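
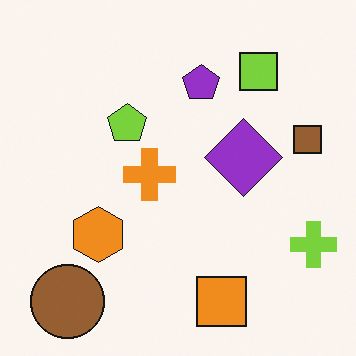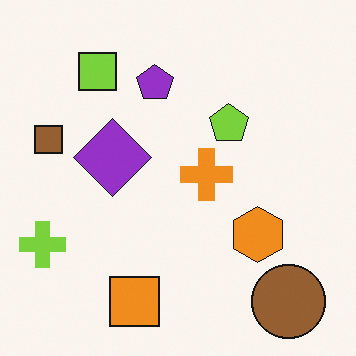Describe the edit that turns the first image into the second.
The image was flipped horizontally (left ↔ right).

The lime cross is in the bottom-right of the first image and the bottom-left of the second — shapes on opposite sides of the vertical midline have swapped in a mirror flip.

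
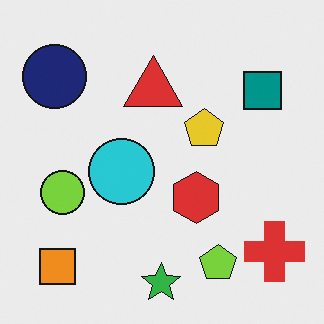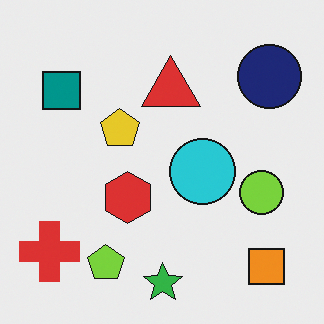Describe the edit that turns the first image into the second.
This is the original image flipped horizontally (left ↔ right).

The red cross is in the bottom-right of the first image and the bottom-left of the second — shapes on opposite sides of the vertical midline have swapped in a mirror flip.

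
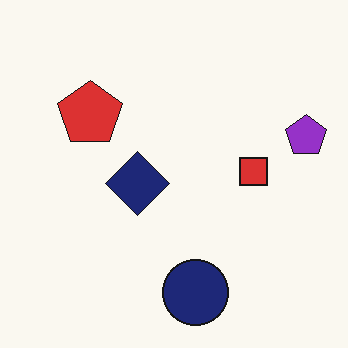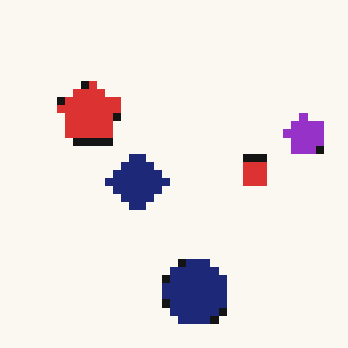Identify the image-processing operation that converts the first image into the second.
It was pixelated into visible square blocks.

Shapes are reduced to large square blocks; fine edges and outlines are lost — a downscale-then-upscale (mosaic) effect.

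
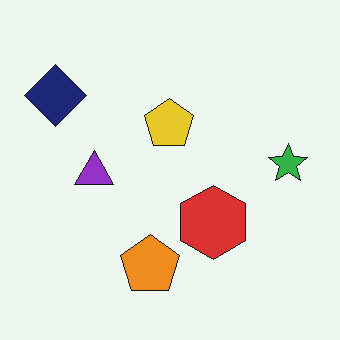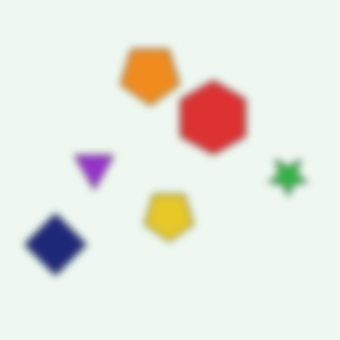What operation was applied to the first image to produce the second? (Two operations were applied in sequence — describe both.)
The image was moderately blurred, then flipped vertically (top ↔ bottom).

Shape edges and outlines are uniformly softened across the whole image. The orange pentagon is in the bottom of the first image and the top of the second — shapes on opposite sides of the horizontal midline have swapped in a mirror flip.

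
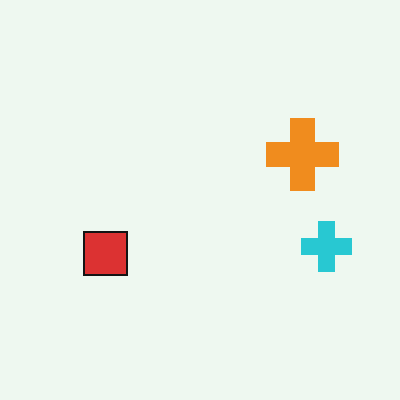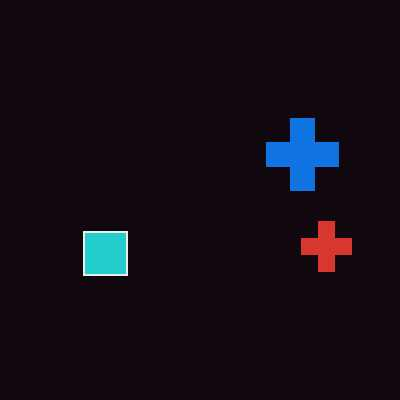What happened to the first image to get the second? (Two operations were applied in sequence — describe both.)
It was color-inverted (negative), then JPEG-compressed with visible artifacts.

The light background has become dark and every shape's color is its complement — a photographic negative. Blocky 8×8 compression artifacts appear around shape edges and the flat background shows ringing — characteristic JPEG degradation.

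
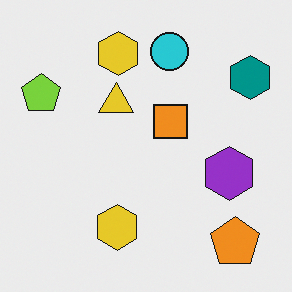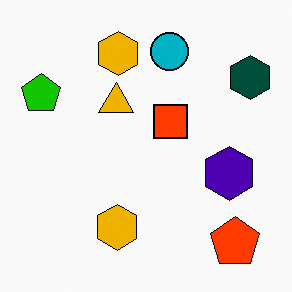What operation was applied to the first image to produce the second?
It was given much higher contrast.

Tones are pushed away from mid-grey across the whole image — a global contrast change.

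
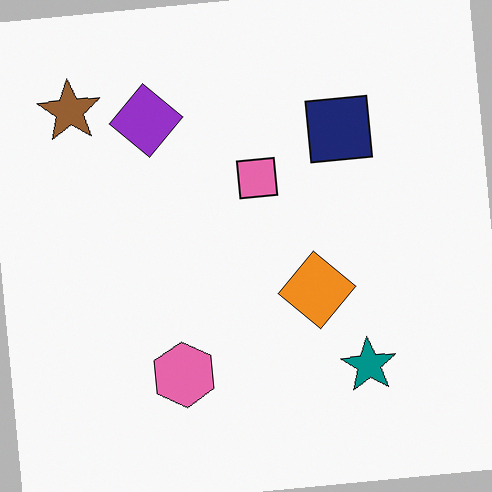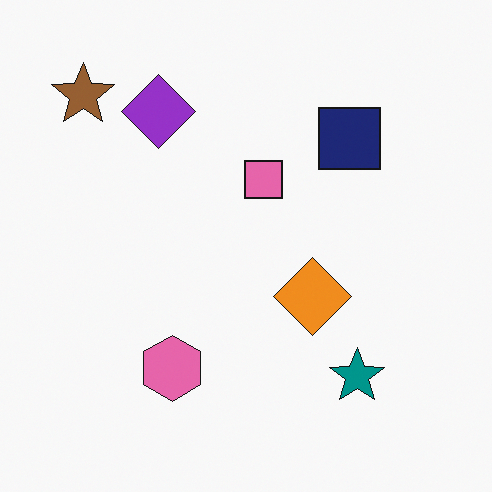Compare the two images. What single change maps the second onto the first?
This is the original image rotated counter-clockwise by a small amount.

Every shape is tilted by the same angle and the image corners show triangular fill wedges — a whole-image rotation by a non-right angle.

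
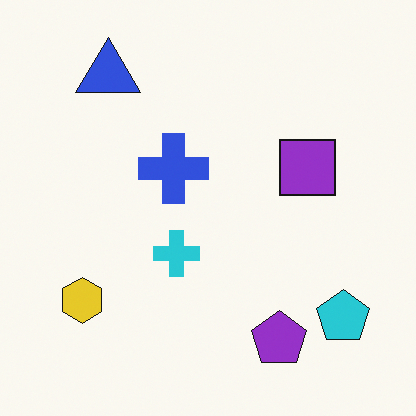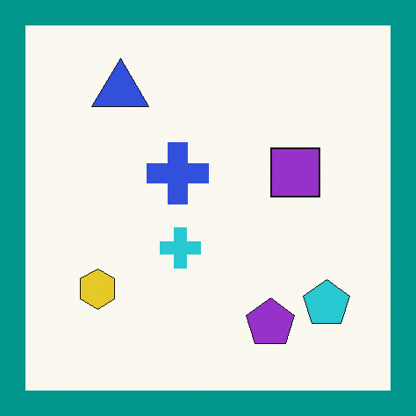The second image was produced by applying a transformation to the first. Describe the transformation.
It was framed with a teal border.

A solid teal frame runs around the edge of the second image, with the content slightly shrunk inside it.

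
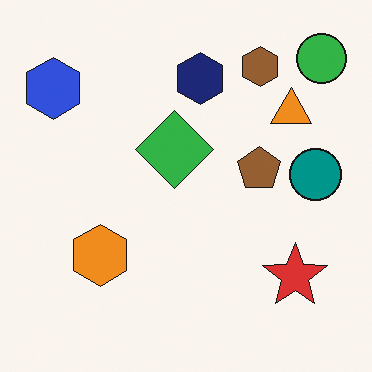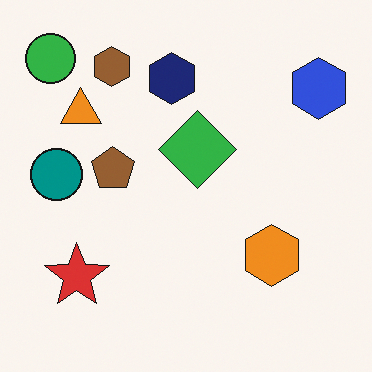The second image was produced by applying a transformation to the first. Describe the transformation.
The image was flipped horizontally (left ↔ right).

The green circle is in the top-right of the first image and the top-left of the second — shapes on opposite sides of the vertical midline have swapped in a mirror flip.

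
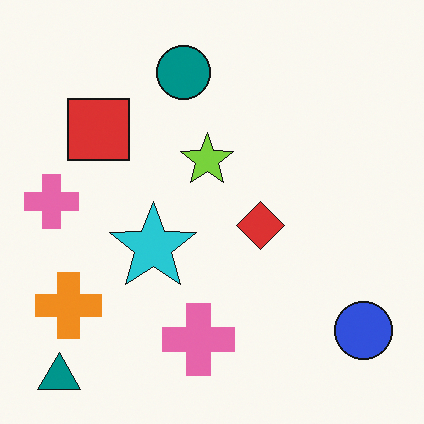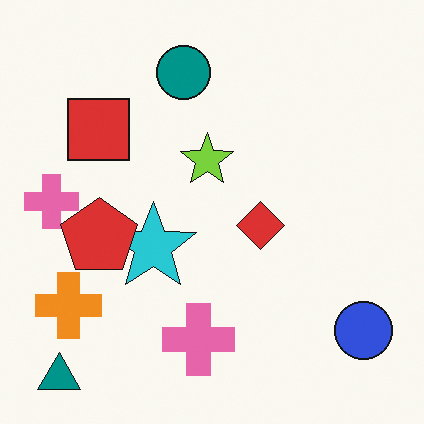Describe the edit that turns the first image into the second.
Overlaid with an additional red pentagon.

A red pentagon appears in the second image that is absent from the first.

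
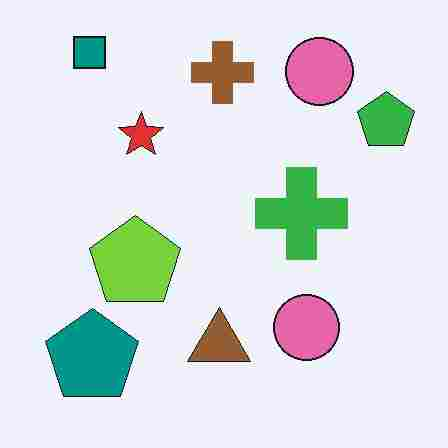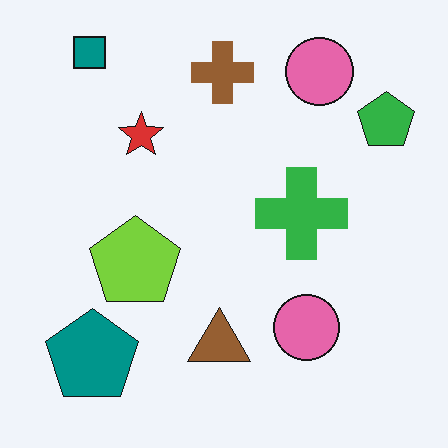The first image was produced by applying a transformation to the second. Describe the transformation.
The first image is the second heavily JPEG-compressed with obvious blocking artifacts.

Blocky 8×8 compression artifacts appear around shape edges and the flat background shows ringing — characteristic JPEG degradation.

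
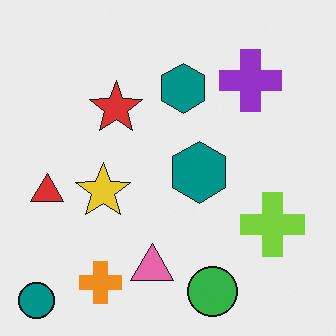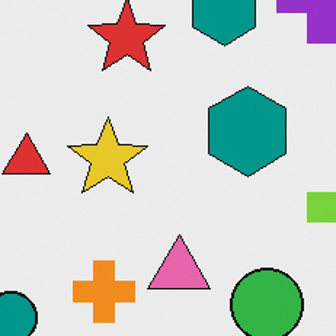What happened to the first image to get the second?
The second image is the first cropped to a modestly smaller region and rescaled.

The visible shapes are larger and the field of view is narrower; shapes near the original edges may be partly or wholly outside the frame — a crop-and-rescale.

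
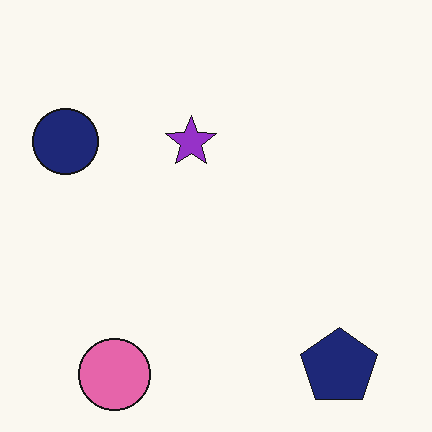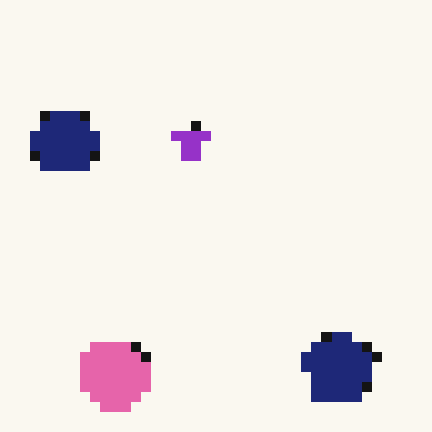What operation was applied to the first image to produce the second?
The image was heavily pixelated into large blocks.

Shapes are reduced to large square blocks; fine edges and outlines are lost — a downscale-then-upscale (mosaic) effect.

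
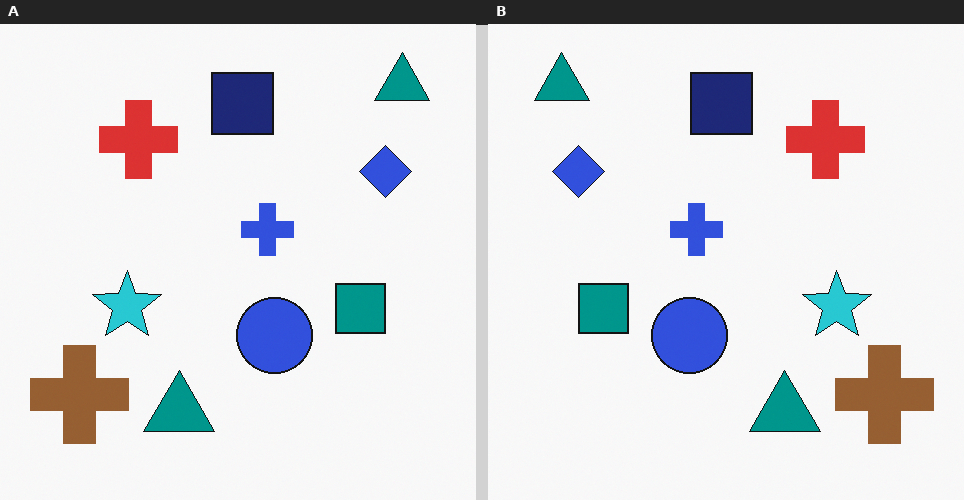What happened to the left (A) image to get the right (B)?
It was flipped horizontally (left ↔ right).

The brown cross is in the bottom-left of the left (A) image and the bottom-right of the right (B) — shapes on opposite sides of the vertical midline have swapped in a mirror flip.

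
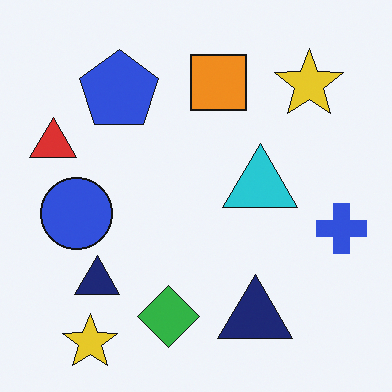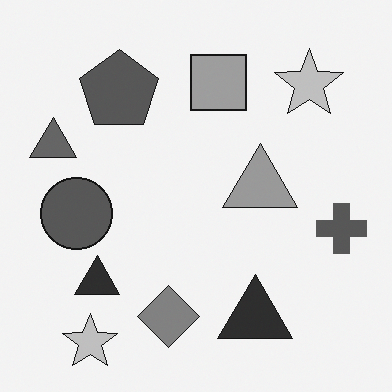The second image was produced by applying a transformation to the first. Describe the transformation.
The image was converted to grayscale.

All color is removed — every shape is now a shade of grey.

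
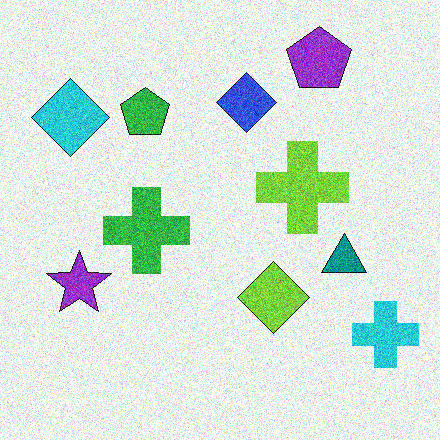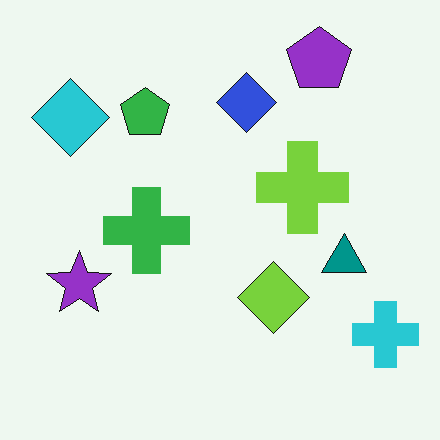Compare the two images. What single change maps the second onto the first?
The transformation is: degraded with a thick layer of grain.

Random speckle covers the whole image, including the flat background.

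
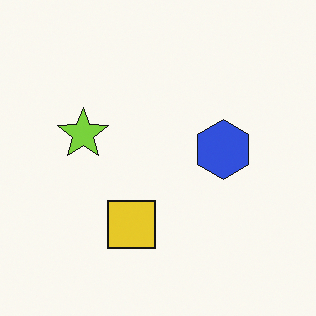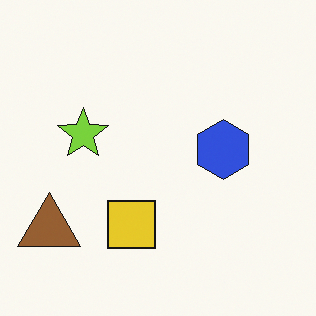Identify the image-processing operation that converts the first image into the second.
The second image is the first overlaid with an additional brown triangle.

A brown triangle appears in the second image that is absent from the first.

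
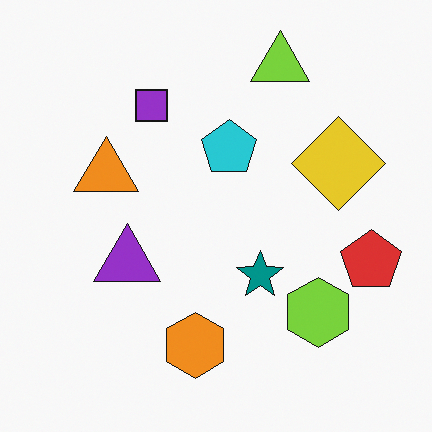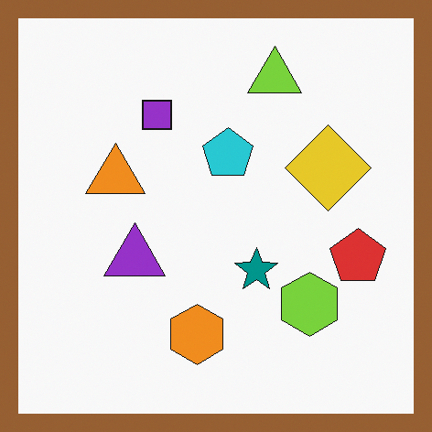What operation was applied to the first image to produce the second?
This is the original image framed with a brown border.

A solid brown frame runs around the edge of the second image, with the content slightly shrunk inside it.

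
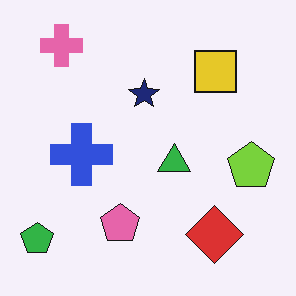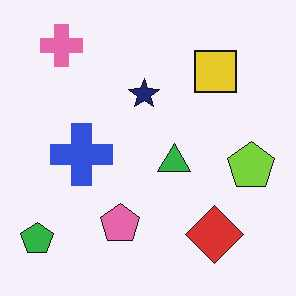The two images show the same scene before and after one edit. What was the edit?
The image was JPEG-compressed with visible artifacts.

Blocky 8×8 compression artifacts appear around shape edges and the flat background shows ringing — characteristic JPEG degradation.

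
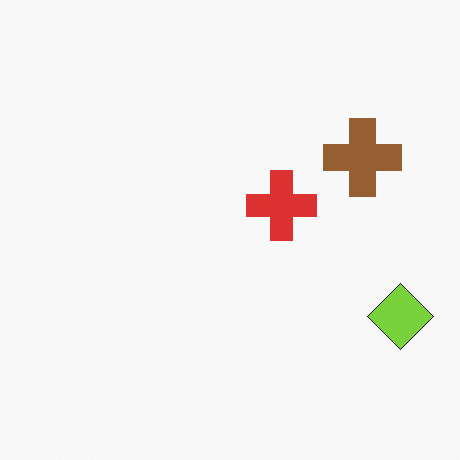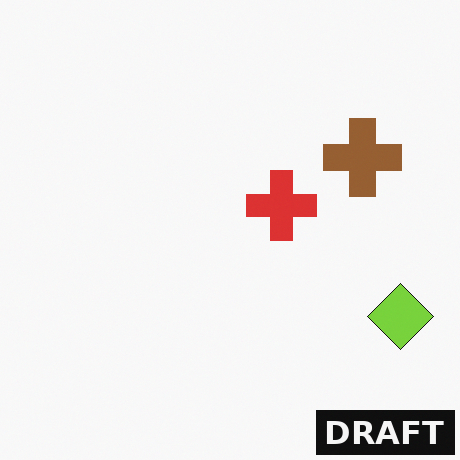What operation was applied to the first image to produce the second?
Watermarked with the text "DRAFT" in the lower-right corner.

A dark label reading "DRAFT" appears in the lower-right corner.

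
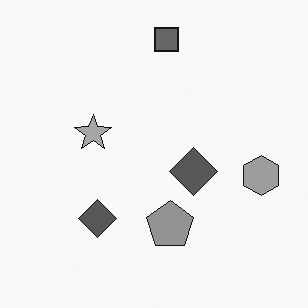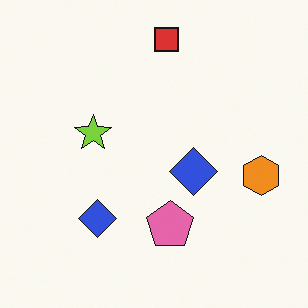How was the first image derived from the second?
The image was converted to grayscale.

All color is removed — every shape is now a shade of grey.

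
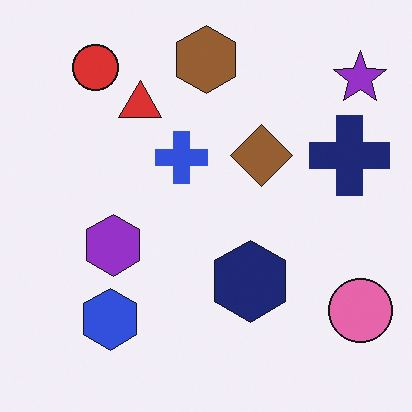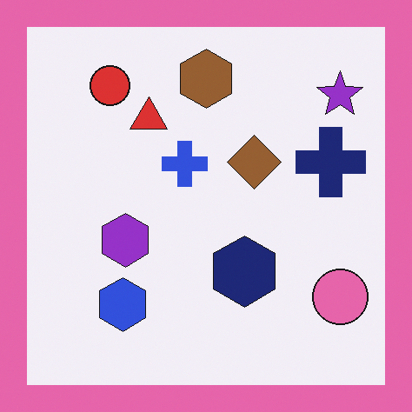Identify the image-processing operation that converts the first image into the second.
The image was framed with a pink border.

A solid pink frame runs around the edge of the second image, with the content slightly shrunk inside it.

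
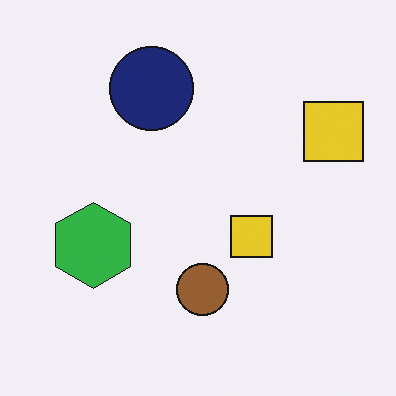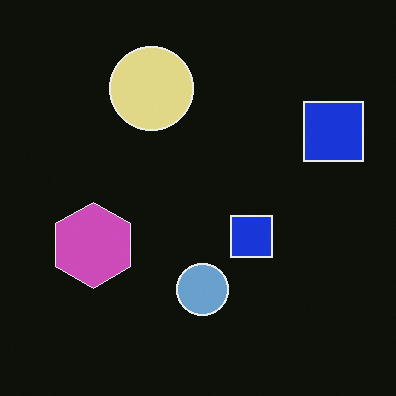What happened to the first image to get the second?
The second image is the first color-inverted (negative).

The light background has become dark and every shape's color is its complement — a photographic negative.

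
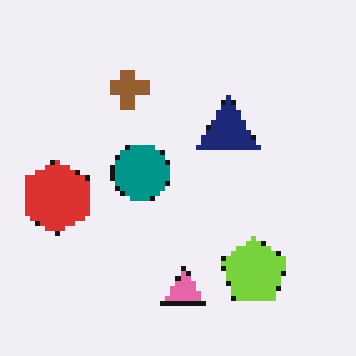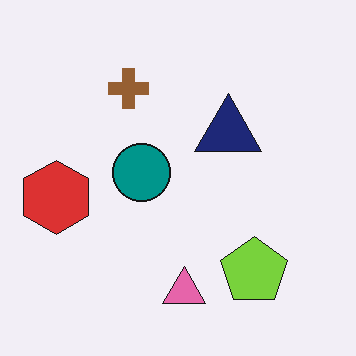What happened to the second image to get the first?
The transformation is: mildly pixelated.

Shapes are reduced to large square blocks; fine edges and outlines are lost — a downscale-then-upscale (mosaic) effect.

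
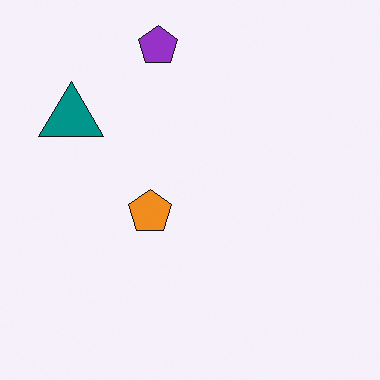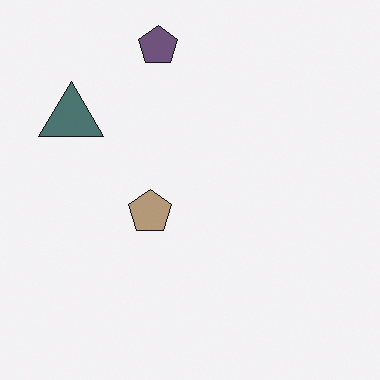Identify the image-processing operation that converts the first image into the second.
The transformation is: heavily desaturated.

All colors are more muted and greyish — a global saturation change.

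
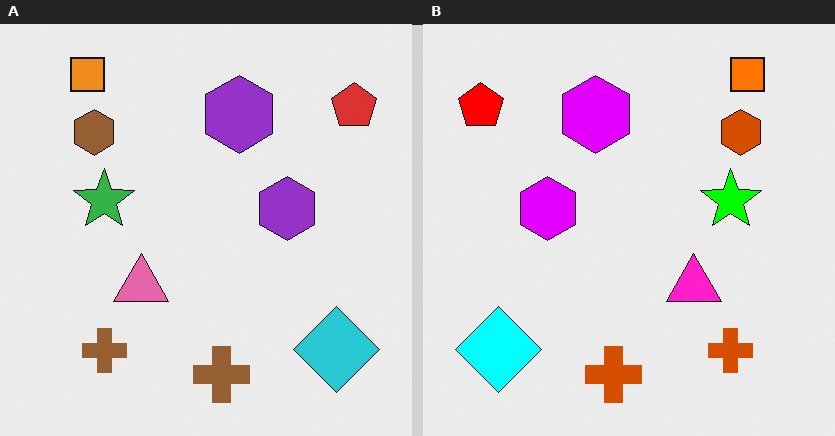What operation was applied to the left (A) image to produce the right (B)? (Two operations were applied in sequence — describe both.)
Heavily oversaturated, then flipped horizontally (left ↔ right).

All colors are more vivid — a global saturation change. The red pentagon is in the top-right of the left (A) image and the top-left of the right (B) — shapes on opposite sides of the vertical midline have swapped in a mirror flip.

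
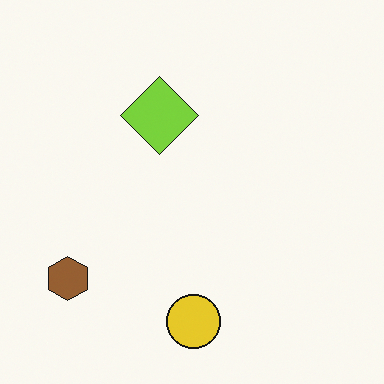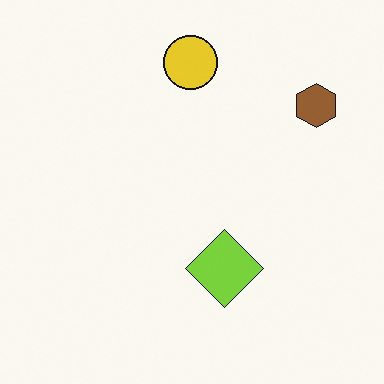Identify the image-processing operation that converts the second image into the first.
Rotated 180°.

The brown hexagon sits in the top-right of the second image and the bottom-left of the first — consistent with a whole-image 180° rotation.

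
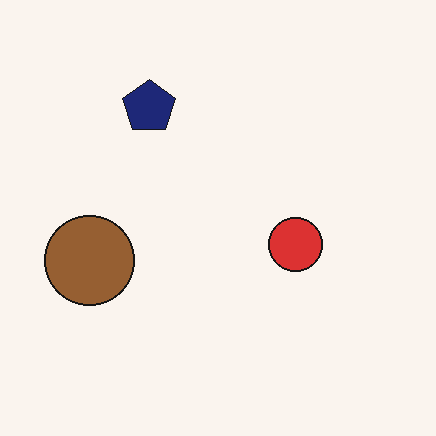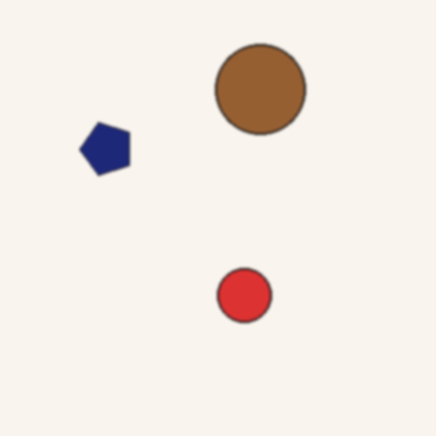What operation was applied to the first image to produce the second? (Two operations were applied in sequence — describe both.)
The image was transposed (reflected across the top-left ↔ bottom-right diagonal), then lightly blurred.

Shapes have swapped their row and column positions — what was in the top-right is now in the bottom-left — a diagonal reflection. Shape edges and outlines are uniformly softened across the whole image.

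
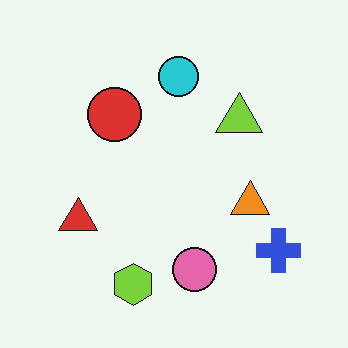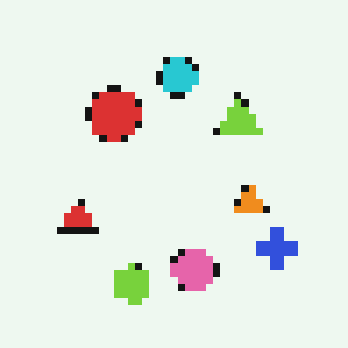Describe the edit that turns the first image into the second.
It was pixelated into visible square blocks.

Shapes are reduced to large square blocks; fine edges and outlines are lost — a downscale-then-upscale (mosaic) effect.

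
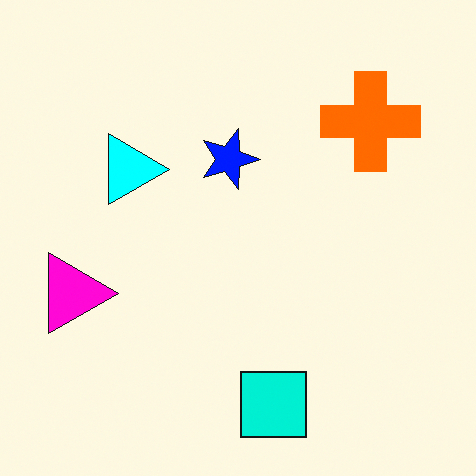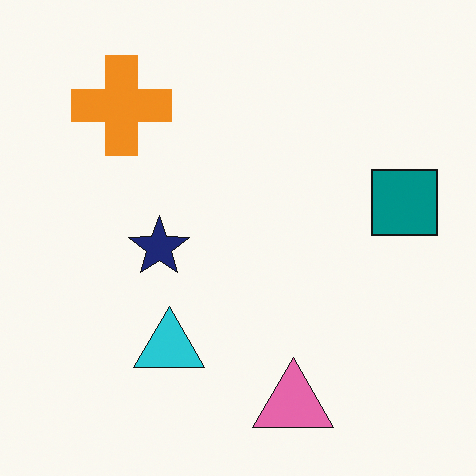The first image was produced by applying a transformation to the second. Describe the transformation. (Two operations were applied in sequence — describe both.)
The transformation is: made much more vivid (saturation change), then rotated 90° clockwise.

All colors are more vivid — a global saturation change. The orange cross sits in the top-left of the second image and the top-right of the first — consistent with a whole-image 90° clockwise rotation.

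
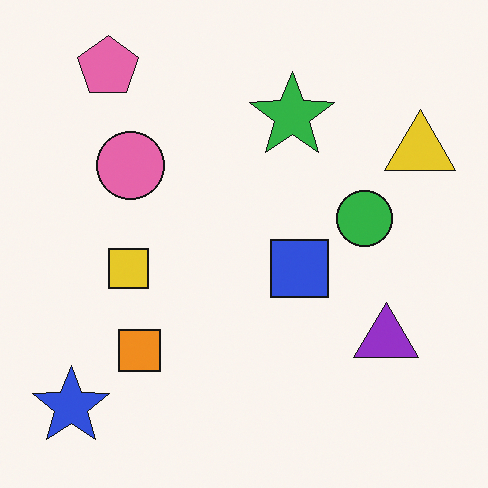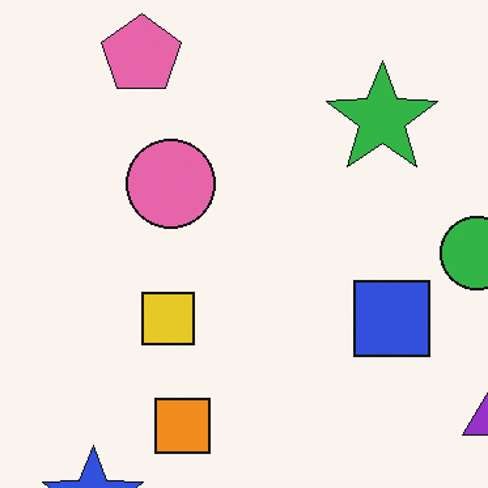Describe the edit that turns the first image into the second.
The image was cropped slightly and scaled back up.

The visible shapes are larger and the field of view is narrower; shapes near the original edges may be partly or wholly outside the frame — a crop-and-rescale.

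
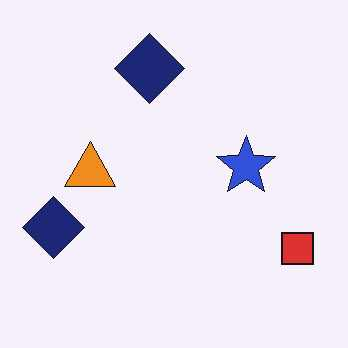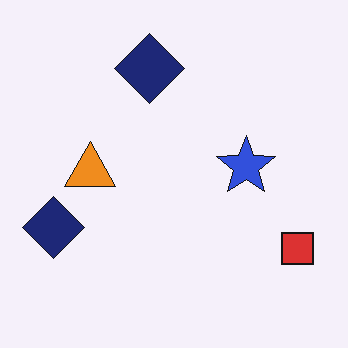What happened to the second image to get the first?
This is the original image given moderate JPEG compression.

Blocky 8×8 compression artifacts appear around shape edges and the flat background shows ringing — characteristic JPEG degradation.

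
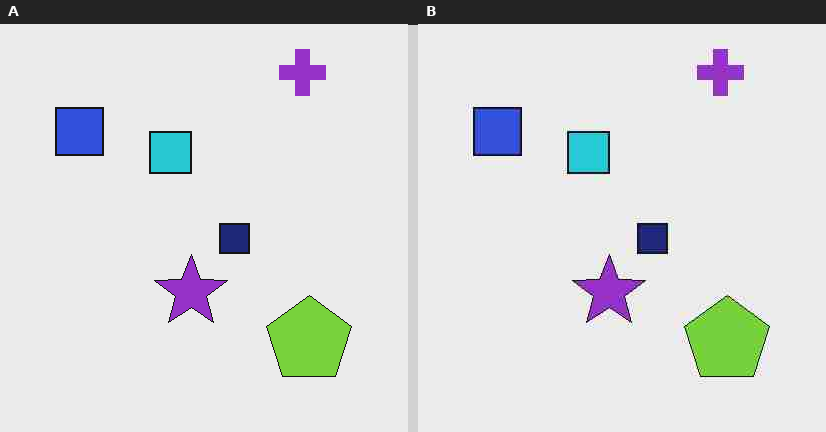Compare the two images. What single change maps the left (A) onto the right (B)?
It was heavily JPEG-compressed with obvious blocking artifacts.

Blocky 8×8 compression artifacts appear around shape edges and the flat background shows ringing — characteristic JPEG degradation.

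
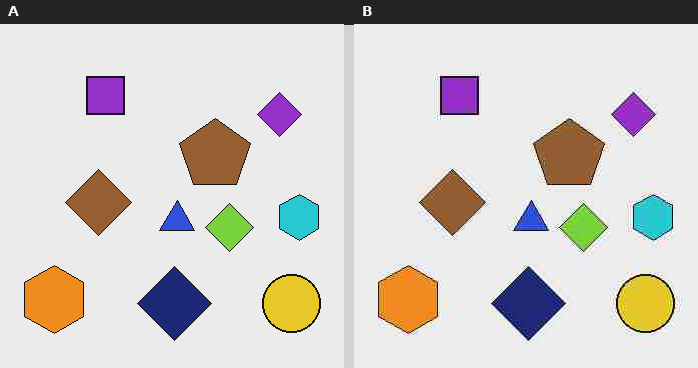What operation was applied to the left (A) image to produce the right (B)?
This is the original image heavily JPEG-compressed with obvious blocking artifacts.

Blocky 8×8 compression artifacts appear around shape edges and the flat background shows ringing — characteristic JPEG degradation.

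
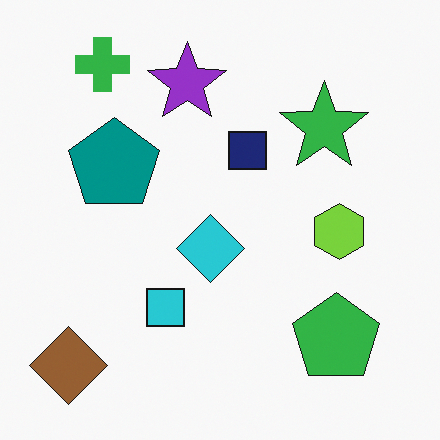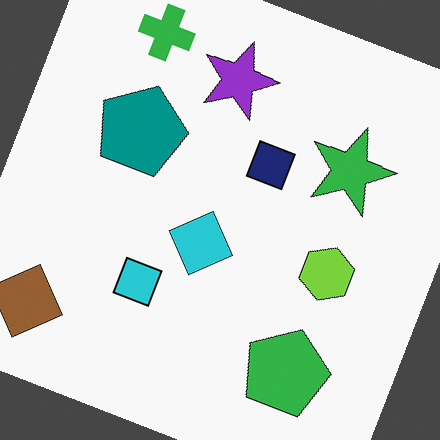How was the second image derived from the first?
It was rotated clockwise by a clearly visible amount.

Every shape is tilted by the same angle and the image corners show triangular fill wedges — a whole-image rotation by a non-right angle.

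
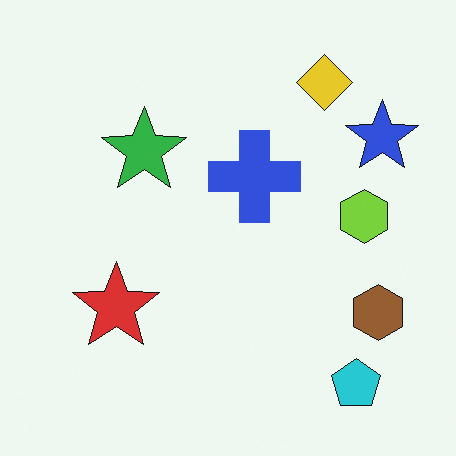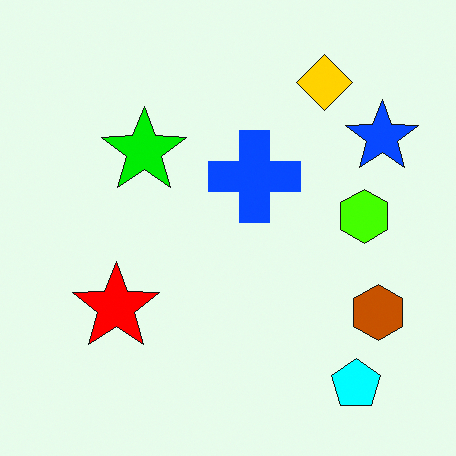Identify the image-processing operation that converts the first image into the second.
This is the original image heavily oversaturated.

All colors are more vivid — a global saturation change.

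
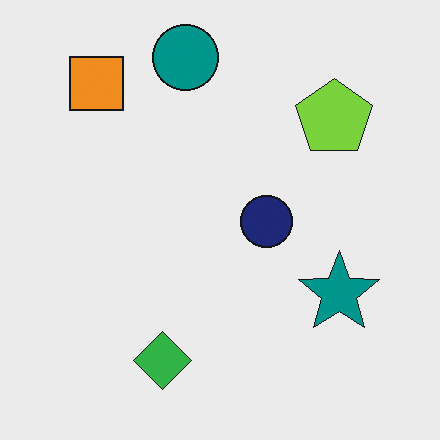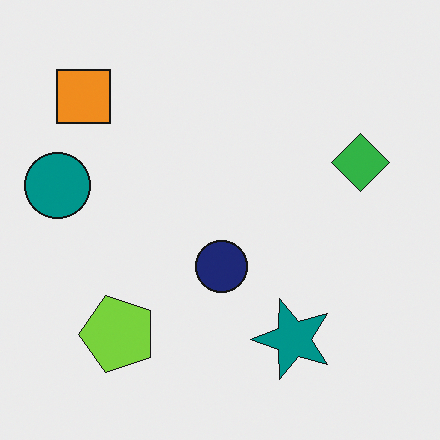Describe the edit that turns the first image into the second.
It was transposed (reflected across the top-left ↔ bottom-right diagonal).

Shapes have swapped their row and column positions — what was in the top-right is now in the bottom-left — a diagonal reflection.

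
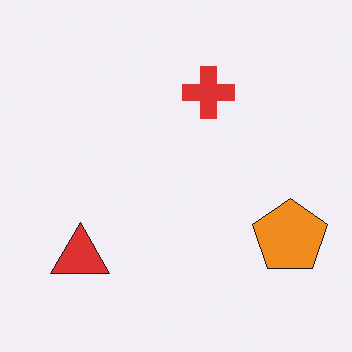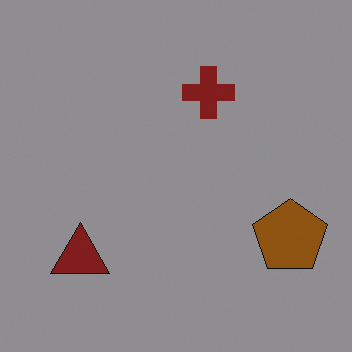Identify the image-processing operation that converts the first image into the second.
The transformation is: darkened a lot.

Every pixel — background and shapes alike — is uniformly darkened.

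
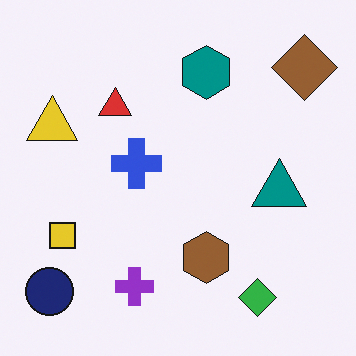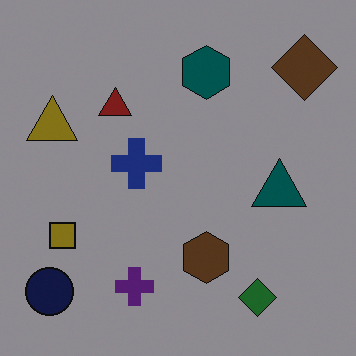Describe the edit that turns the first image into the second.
The image was noticeably darkened.

Every pixel — background and shapes alike — is uniformly darkened.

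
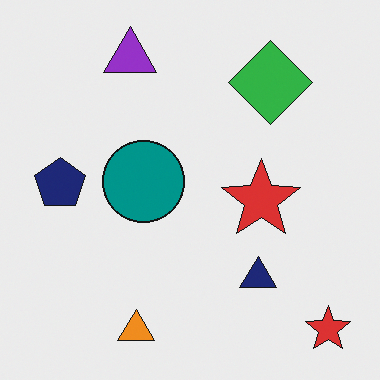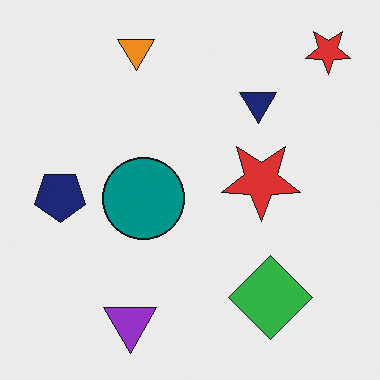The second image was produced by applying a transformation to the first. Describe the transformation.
Flipped vertically (top ↔ bottom).

The orange triangle is in the bottom of the first image and the top of the second — shapes on opposite sides of the horizontal midline have swapped in a mirror flip.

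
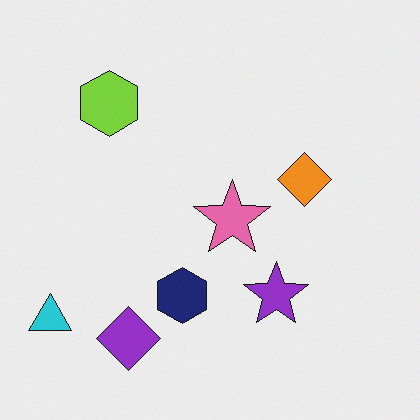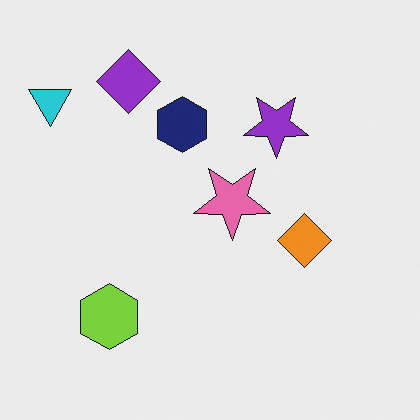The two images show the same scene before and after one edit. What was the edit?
It was flipped vertically (top ↔ bottom).

The purple diamond is in the bottom-left of the first image and the top-left of the second — shapes on opposite sides of the horizontal midline have swapped in a mirror flip.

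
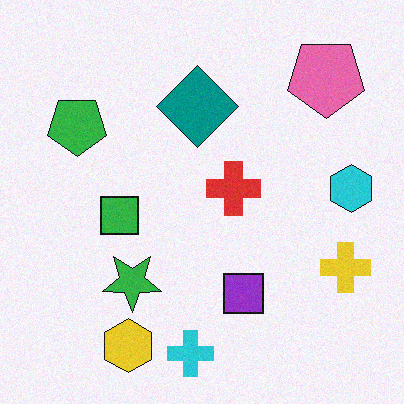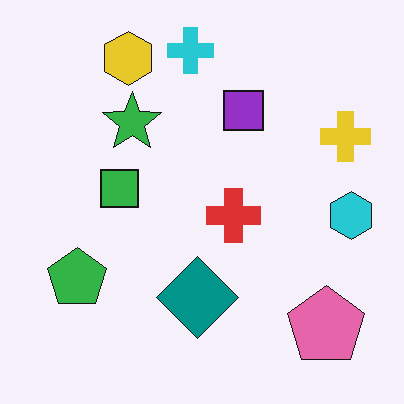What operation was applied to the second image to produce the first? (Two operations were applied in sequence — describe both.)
The first image is the second flipped vertically (top ↔ bottom), then degraded with light additive noise.

The cyan cross is in the top of the second image and the bottom of the first — shapes on opposite sides of the horizontal midline have swapped in a mirror flip. Random speckle covers the whole image, including the flat background.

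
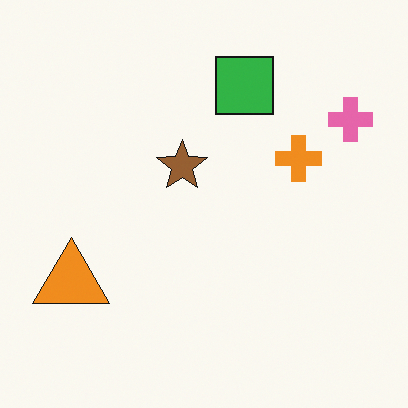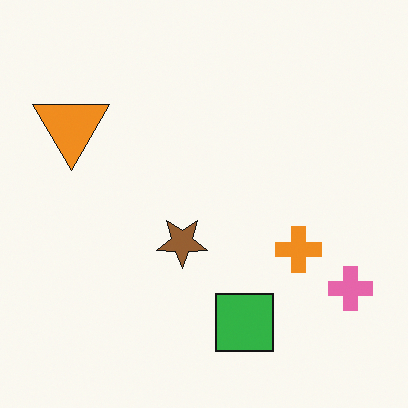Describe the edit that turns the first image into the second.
The transformation is: flipped vertically (top ↔ bottom).

The green square is in the top of the first image and the bottom of the second — shapes on opposite sides of the horizontal midline have swapped in a mirror flip.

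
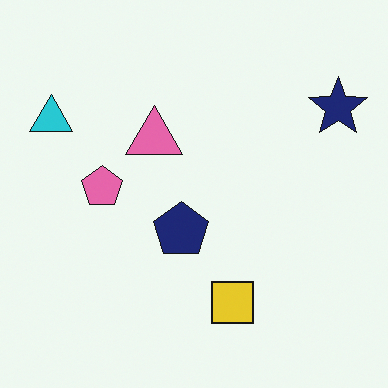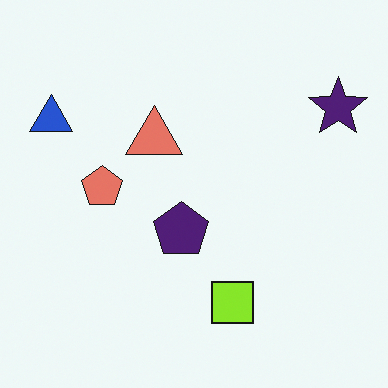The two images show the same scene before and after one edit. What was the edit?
The image was hue-shifted by a small amount.

Every shape's color has rotated by the same amount around the hue wheel — a uniform hue shift.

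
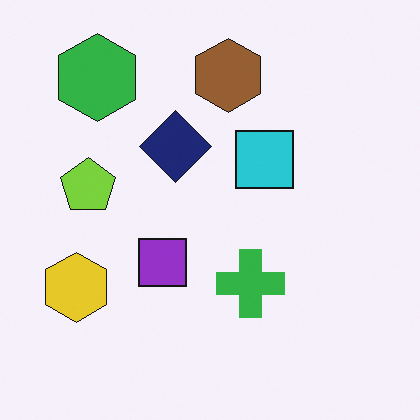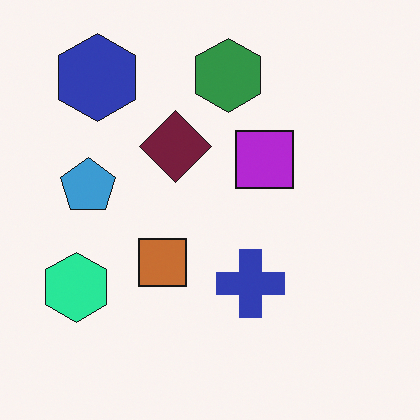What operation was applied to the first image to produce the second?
The second image is the first hue-shifted through roughly a third of the color wheel.

Every shape's color has rotated by the same amount around the hue wheel — a uniform hue shift.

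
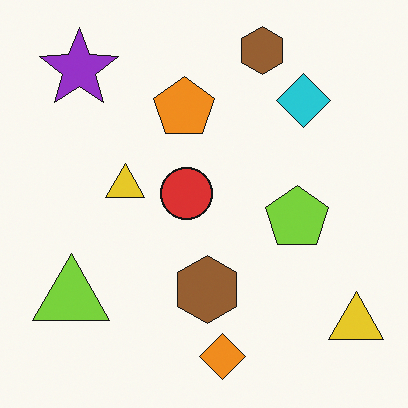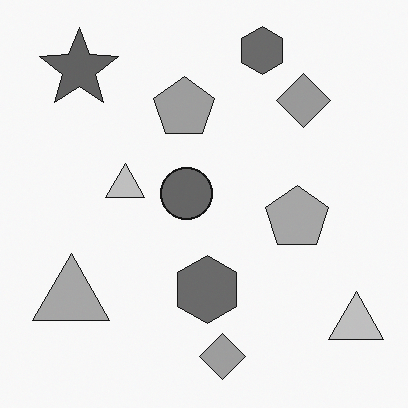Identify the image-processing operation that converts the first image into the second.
The image was converted to grayscale.

All color is removed — every shape is now a shade of grey.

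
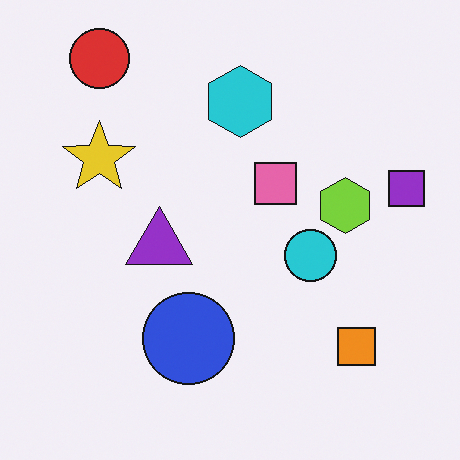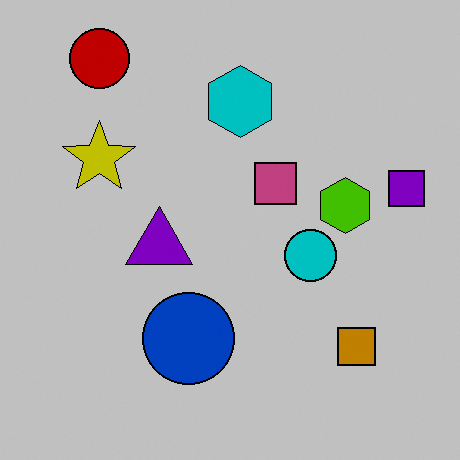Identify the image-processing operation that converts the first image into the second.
It was heavily posterized to just a handful of flat colors.

Each flat color has snapped to a coarser quantized level — most visibly, the near-white background has dropped to a flat grey.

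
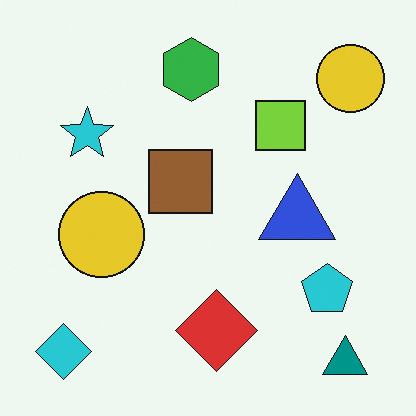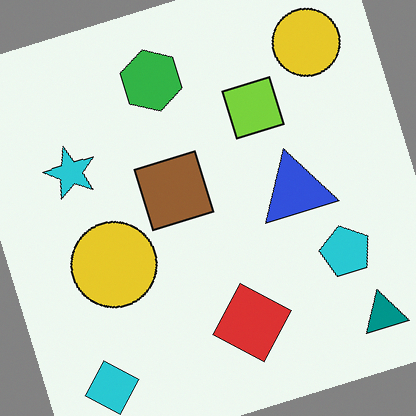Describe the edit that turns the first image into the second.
The transformation is: rotated counter-clockwise by a clearly visible amount.

Every shape is tilted by the same angle and the image corners show triangular fill wedges — a whole-image rotation by a non-right angle.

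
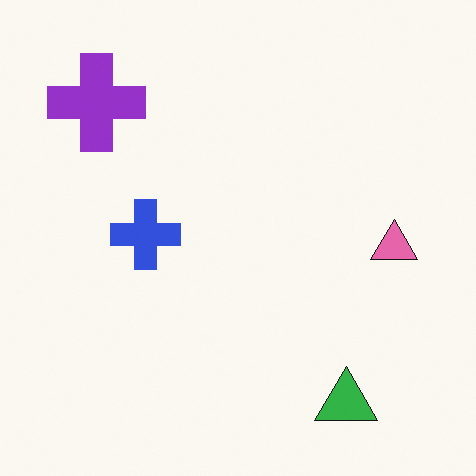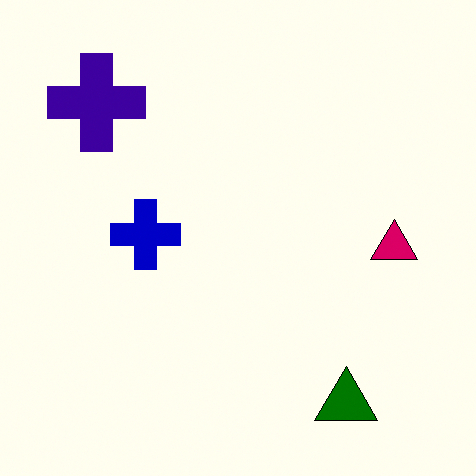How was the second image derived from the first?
The second image is the first boosted in contrast.

Tones are pushed away from mid-grey across the whole image — a global contrast change.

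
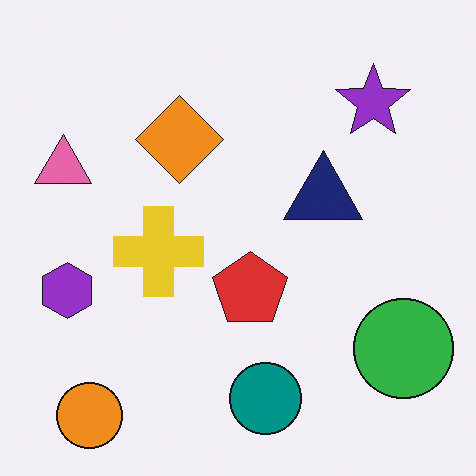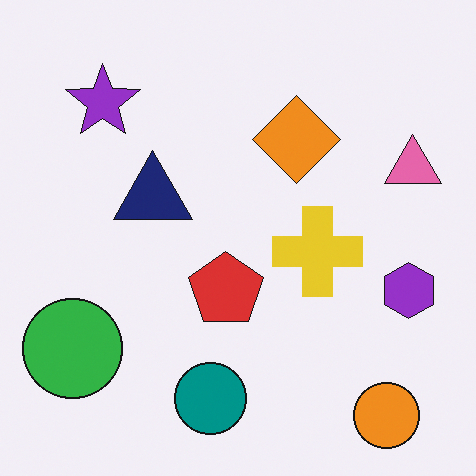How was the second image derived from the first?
It was flipped horizontally (left ↔ right).

The pink triangle is in the left of the first image and the right of the second — shapes on opposite sides of the vertical midline have swapped in a mirror flip.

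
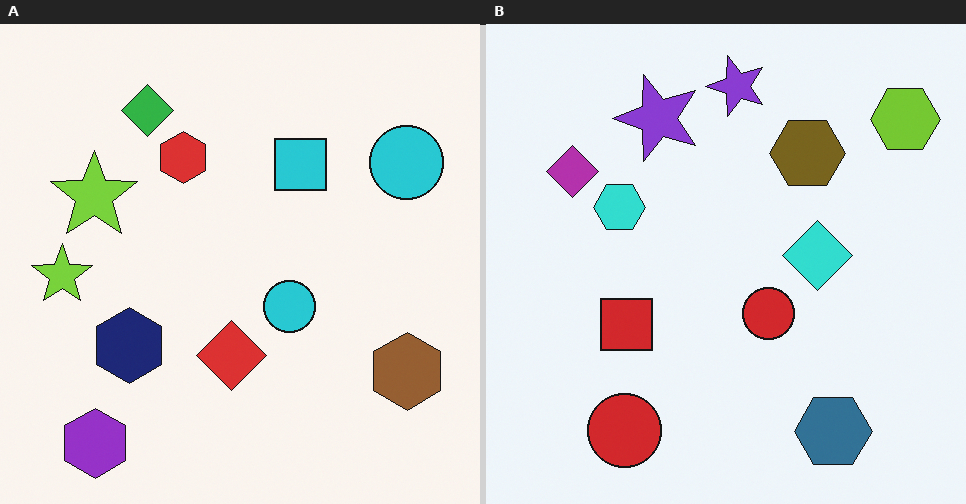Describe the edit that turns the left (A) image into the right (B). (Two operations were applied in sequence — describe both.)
Transposed (reflected across the top-left ↔ bottom-right diagonal), then hue-shifted by a large amount.

Shapes have swapped their row and column positions — what was in the top-right is now in the bottom-left — a diagonal reflection. Every shape's color has rotated by the same amount around the hue wheel — a uniform hue shift.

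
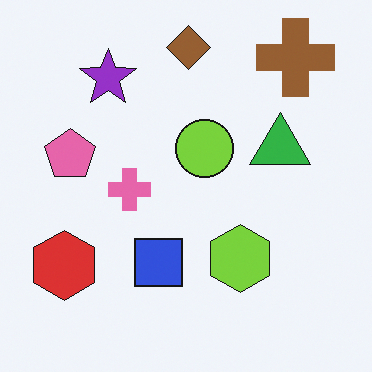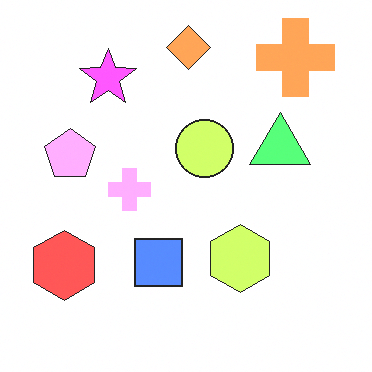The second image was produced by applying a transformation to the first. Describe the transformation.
The transformation is: brightened a lot.

Every pixel — background and shapes alike — is uniformly brightened.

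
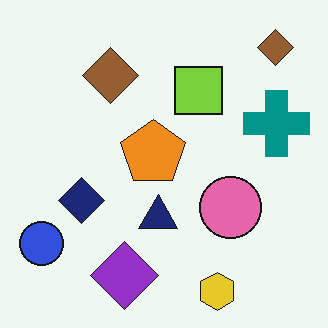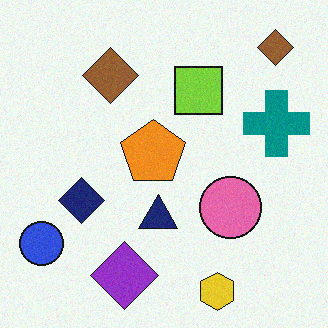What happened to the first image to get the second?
It was degraded with subtle gaussian noise.

Random speckle covers the whole image, including the flat background.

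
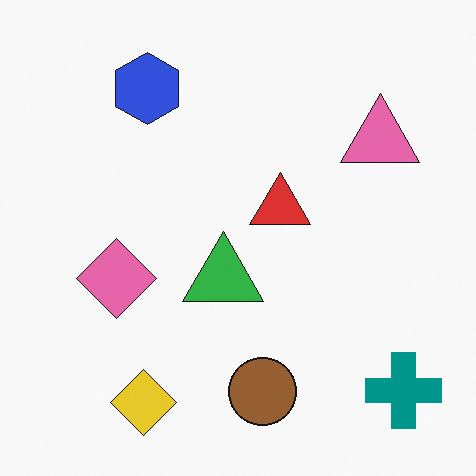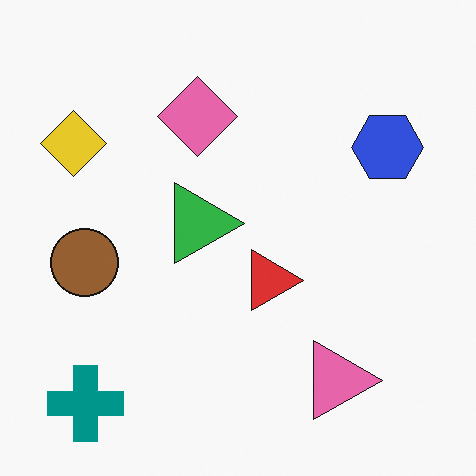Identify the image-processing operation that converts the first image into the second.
This is the original image rotated 90° clockwise.

The teal cross sits in the bottom-right of the first image and the bottom-left of the second — consistent with a whole-image 90° clockwise rotation.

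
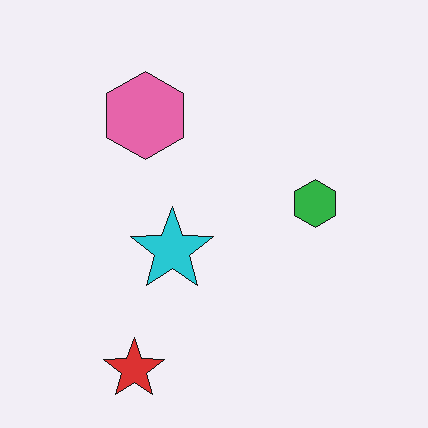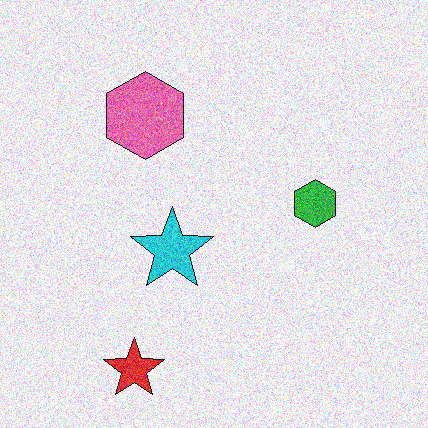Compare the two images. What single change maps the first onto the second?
Degraded with heavy additive noise.

Random speckle covers the whole image, including the flat background.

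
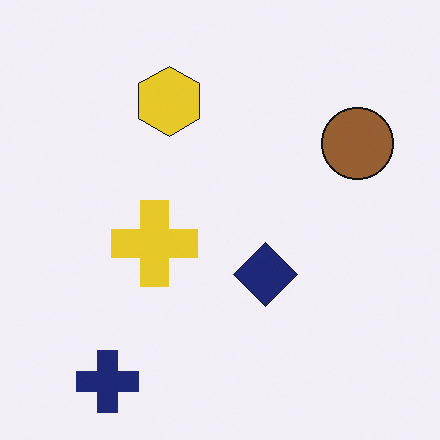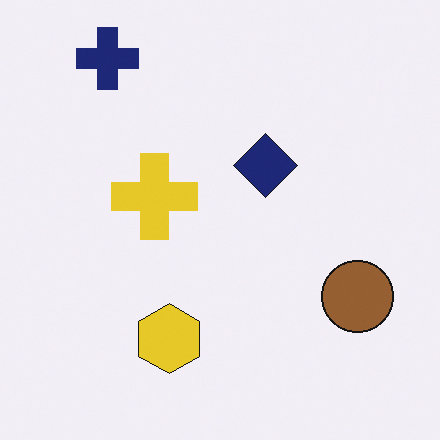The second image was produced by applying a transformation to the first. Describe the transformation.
Flipped vertically (top ↔ bottom).

The navy cross is in the bottom-left of the first image and the top-left of the second — shapes on opposite sides of the horizontal midline have swapped in a mirror flip.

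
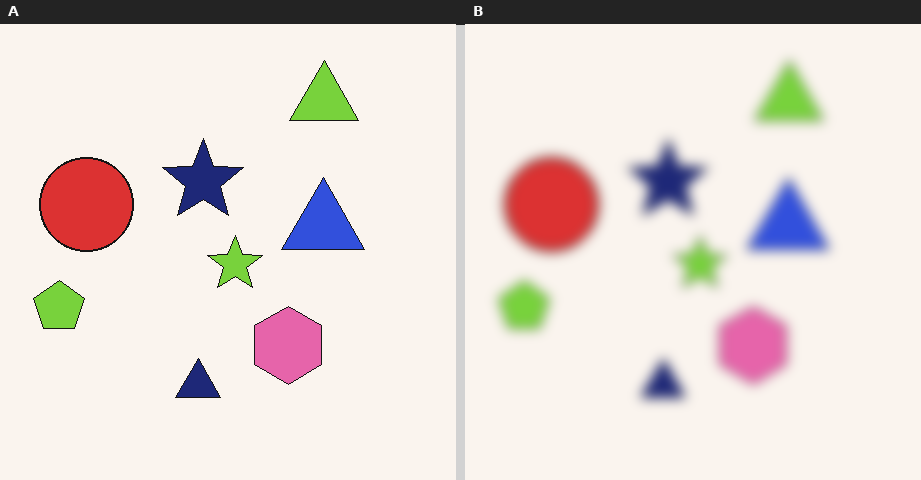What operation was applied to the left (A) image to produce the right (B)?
This is the original image heavily blurred.

Shape edges and outlines are uniformly softened across the whole image.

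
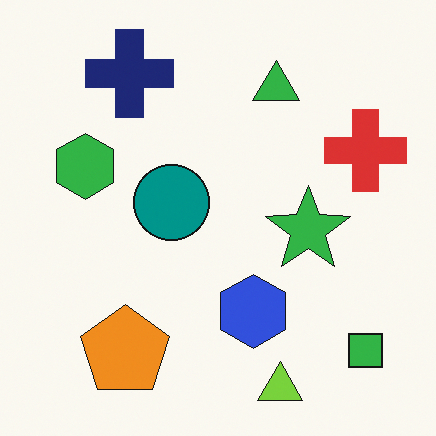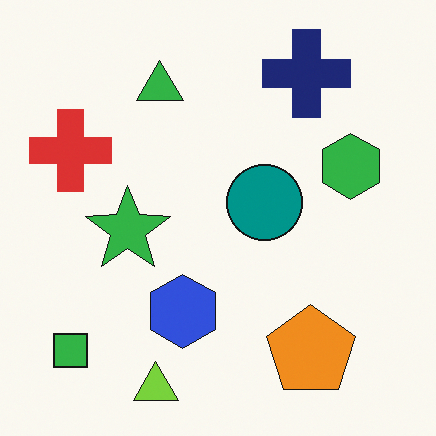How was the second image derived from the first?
The image was flipped horizontally (left ↔ right).

The red cross is in the right of the first image and the left of the second — shapes on opposite sides of the vertical midline have swapped in a mirror flip.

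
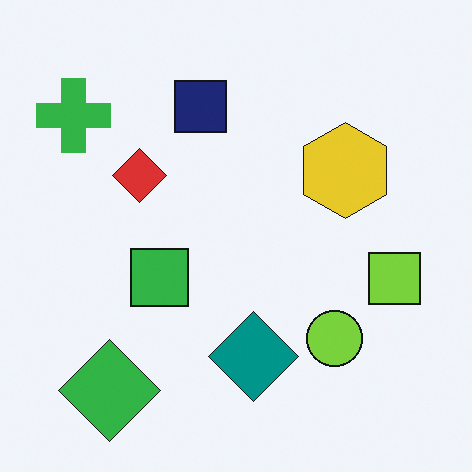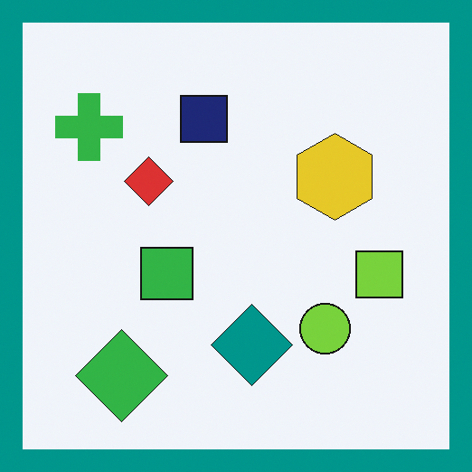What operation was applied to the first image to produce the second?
This is the original image framed with a teal border.

A solid teal frame runs around the edge of the second image, with the content slightly shrunk inside it.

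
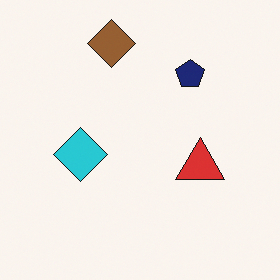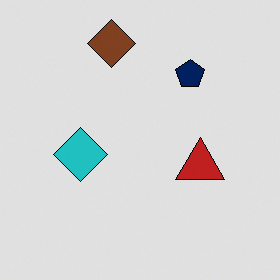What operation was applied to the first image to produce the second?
Posterized to a reduced palette.

Each flat color has snapped to a coarser quantized level — most visibly, the near-white background has dropped to a flat grey.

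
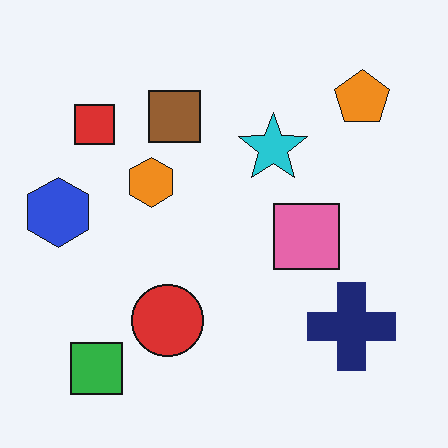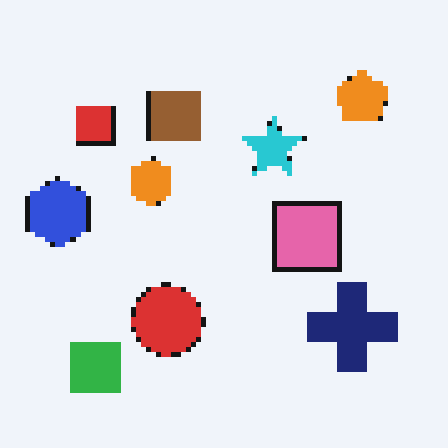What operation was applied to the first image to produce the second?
The second image is the first mildly pixelated.

Shapes are reduced to large square blocks; fine edges and outlines are lost — a downscale-then-upscale (mosaic) effect.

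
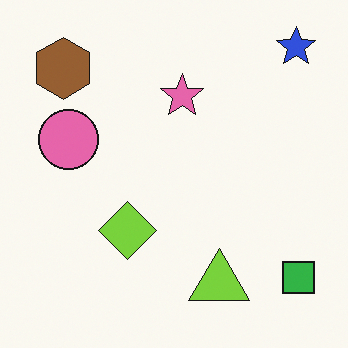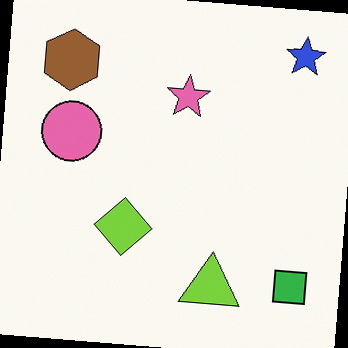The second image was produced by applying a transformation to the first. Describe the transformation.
This is the original image rotated clockwise by a few degrees.

Every shape is tilted by the same angle and the image corners show triangular fill wedges — a whole-image rotation by a non-right angle.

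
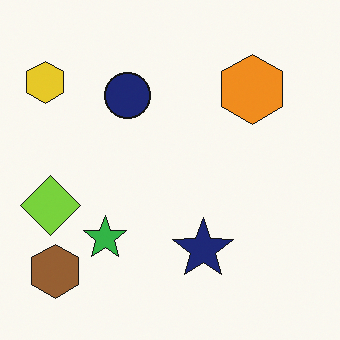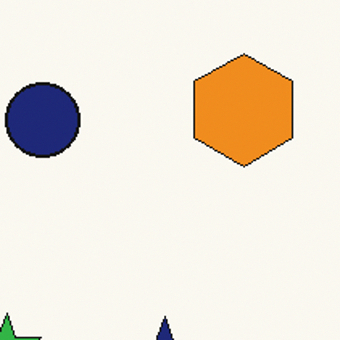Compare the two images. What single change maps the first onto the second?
The second image is the first cropped to a modestly smaller region and rescaled.

The visible shapes are larger and the field of view is narrower; shapes near the original edges may be partly or wholly outside the frame — a crop-and-rescale.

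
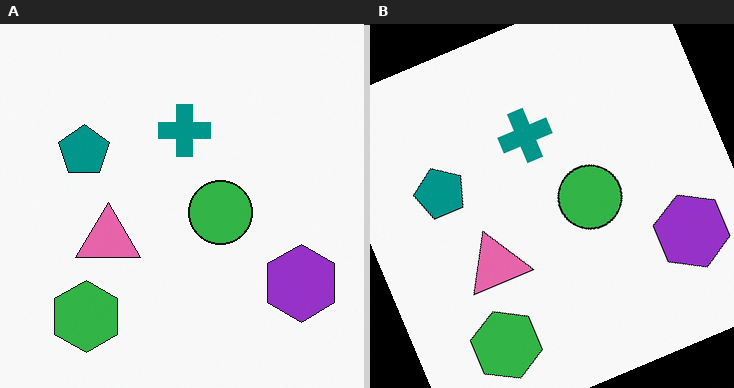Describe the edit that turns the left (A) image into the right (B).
It was rotated counter-clockwise by a clearly visible amount.

Every shape is tilted by the same angle and the image corners show triangular fill wedges — a whole-image rotation by a non-right angle.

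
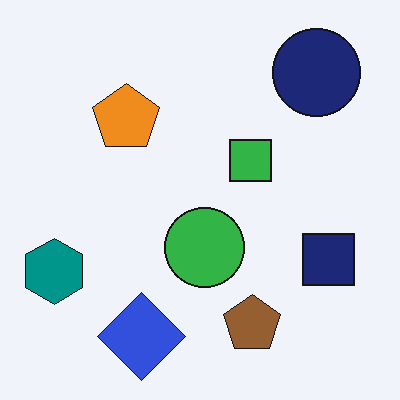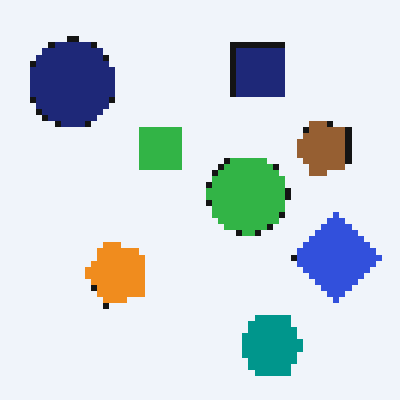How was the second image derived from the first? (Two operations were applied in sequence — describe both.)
The second image is the first rotated 90° counter-clockwise, then pixelated into visible square blocks.

The navy circle sits in the top-right of the first image and the top-left of the second — consistent with a whole-image 90° counter-clockwise rotation. Shapes are reduced to large square blocks; fine edges and outlines are lost — a downscale-then-upscale (mosaic) effect.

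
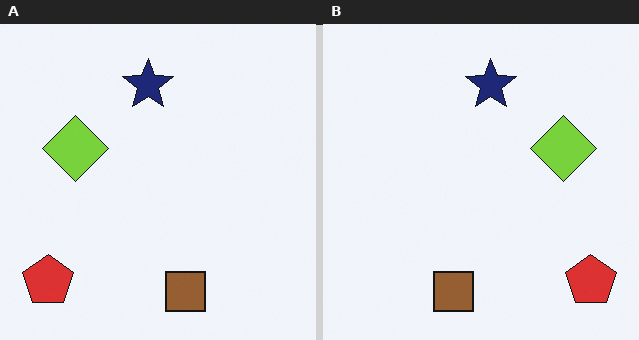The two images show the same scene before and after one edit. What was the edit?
It was flipped horizontally (left ↔ right).

The red pentagon is in the bottom-left of the left (A) image and the bottom-right of the right (B) — shapes on opposite sides of the vertical midline have swapped in a mirror flip.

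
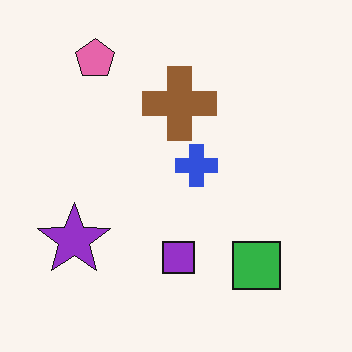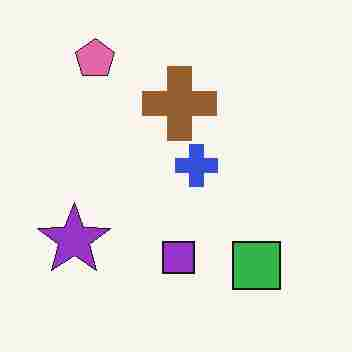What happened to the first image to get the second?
The second image is the first degraded with heavy JPEG compression.

Blocky 8×8 compression artifacts appear around shape edges and the flat background shows ringing — characteristic JPEG degradation.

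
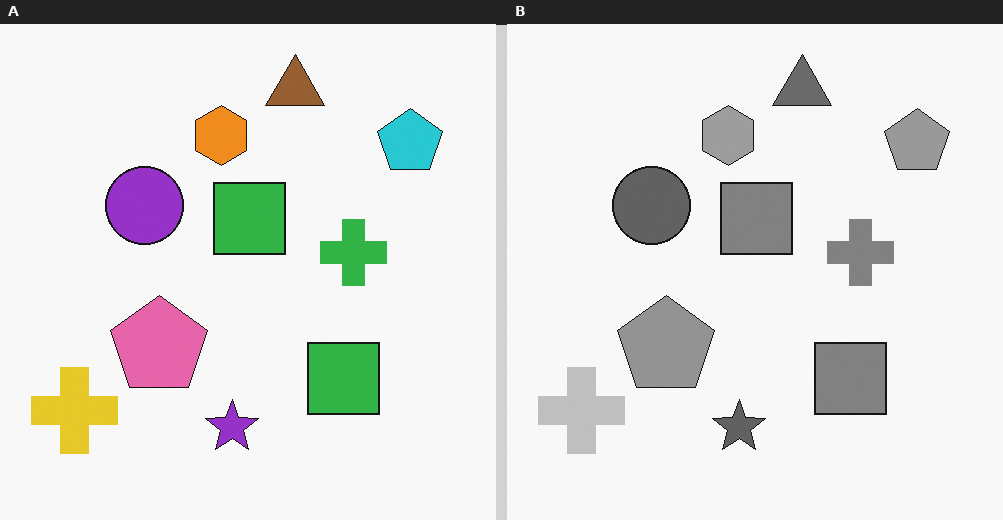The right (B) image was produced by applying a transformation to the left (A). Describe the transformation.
The right (B) image is the left (A) converted to grayscale.

All color is removed — every shape is now a shade of grey.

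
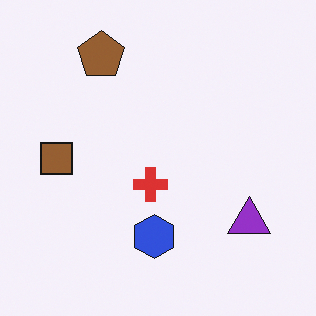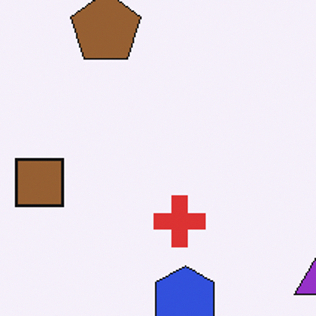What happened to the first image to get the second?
The second image is the first cropped to a modestly smaller region and rescaled.

The visible shapes are larger and the field of view is narrower; shapes near the original edges may be partly or wholly outside the frame — a crop-and-rescale.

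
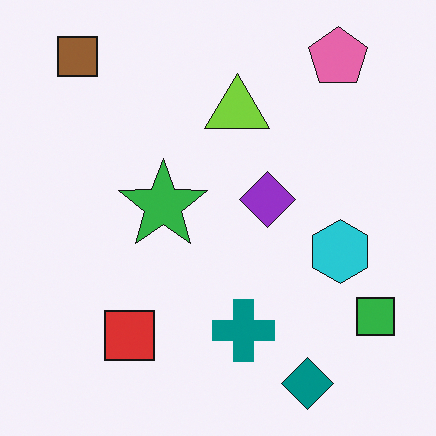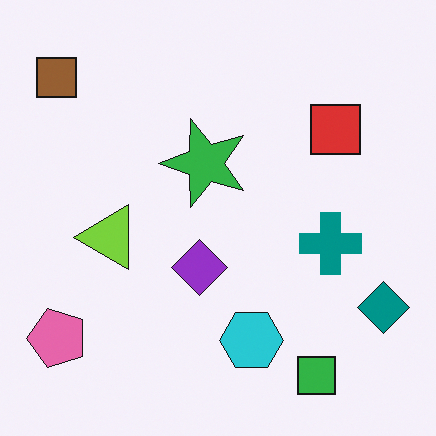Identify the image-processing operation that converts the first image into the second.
Transposed (reflected across the top-left ↔ bottom-right diagonal).

Shapes have swapped their row and column positions — what was in the top-right is now in the bottom-left — a diagonal reflection.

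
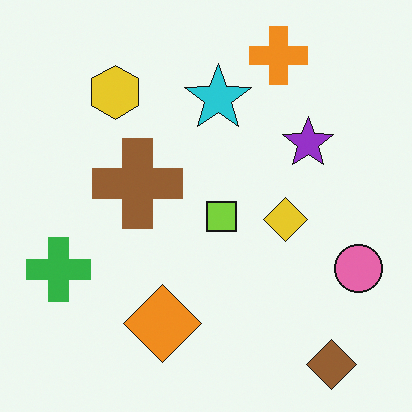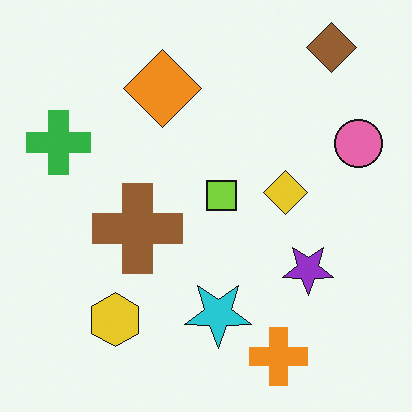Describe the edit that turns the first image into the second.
The transformation is: flipped vertically (top ↔ bottom).

The brown diamond is in the bottom-right of the first image and the top-right of the second — shapes on opposite sides of the horizontal midline have swapped in a mirror flip.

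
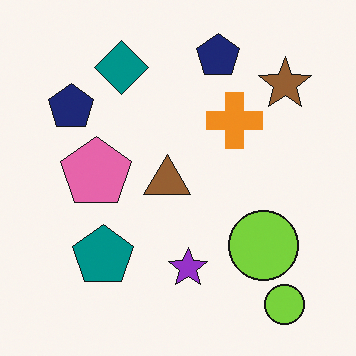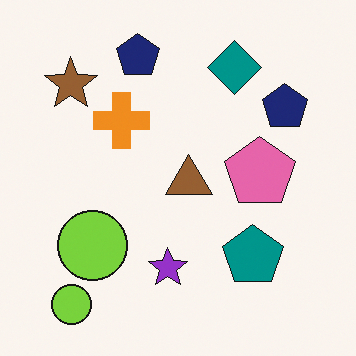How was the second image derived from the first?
The second image is the first flipped horizontally (left ↔ right).

The brown star is in the top-right of the first image and the top-left of the second — shapes on opposite sides of the vertical midline have swapped in a mirror flip.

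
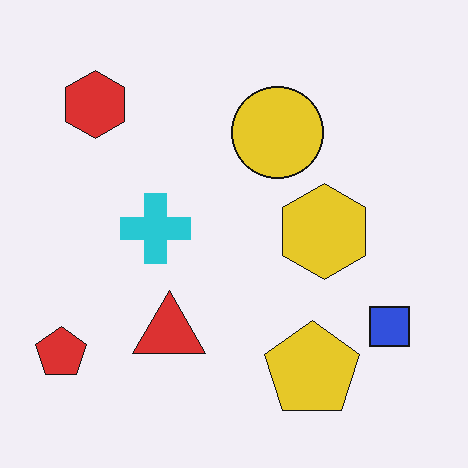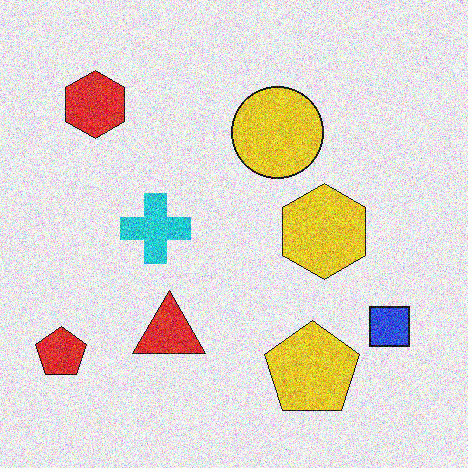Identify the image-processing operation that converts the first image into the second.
The image was degraded with strong gaussian noise.

Random speckle covers the whole image, including the flat background.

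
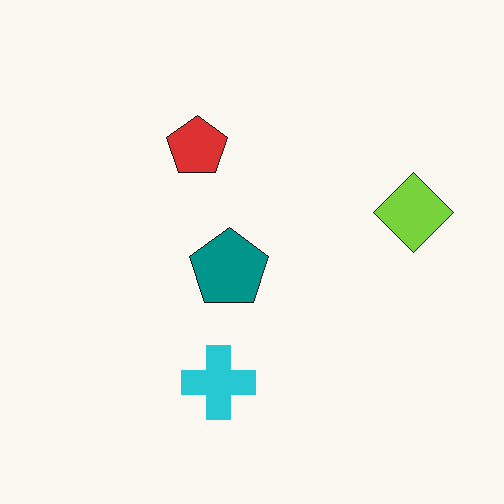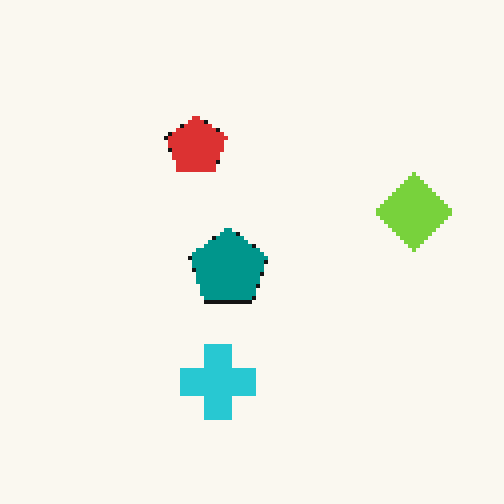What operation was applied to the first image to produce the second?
The second image is the first mildly pixelated.

Shapes are reduced to large square blocks; fine edges and outlines are lost — a downscale-then-upscale (mosaic) effect.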